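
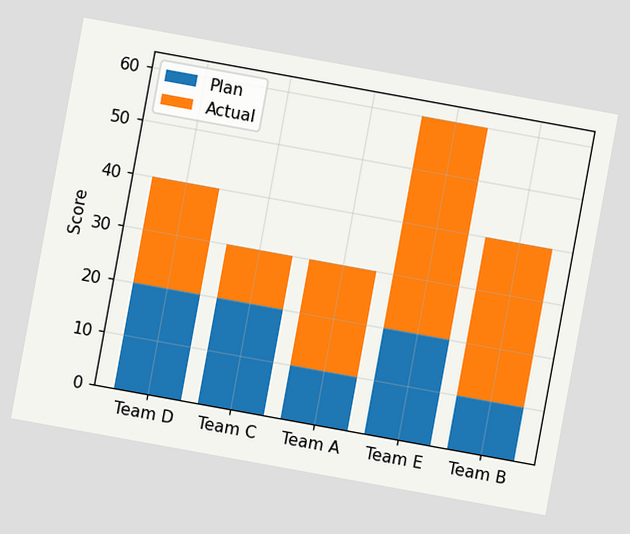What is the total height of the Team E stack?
The chart is tilted about 10° clockwise. The Team E stack's top reaches 60 on the y-axis.

60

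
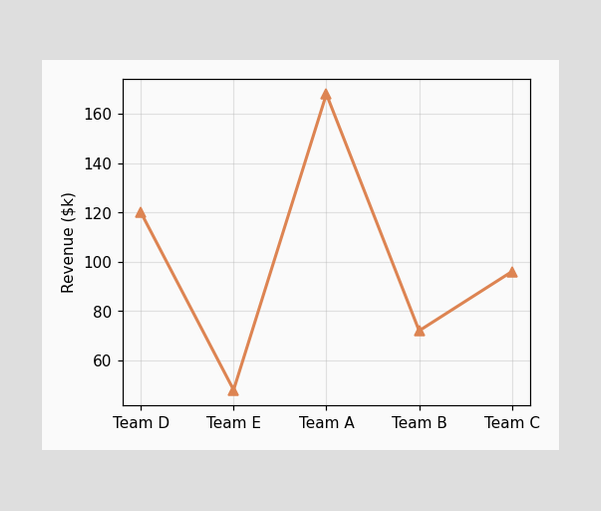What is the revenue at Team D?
$120k

At Team D, the line is at $120k.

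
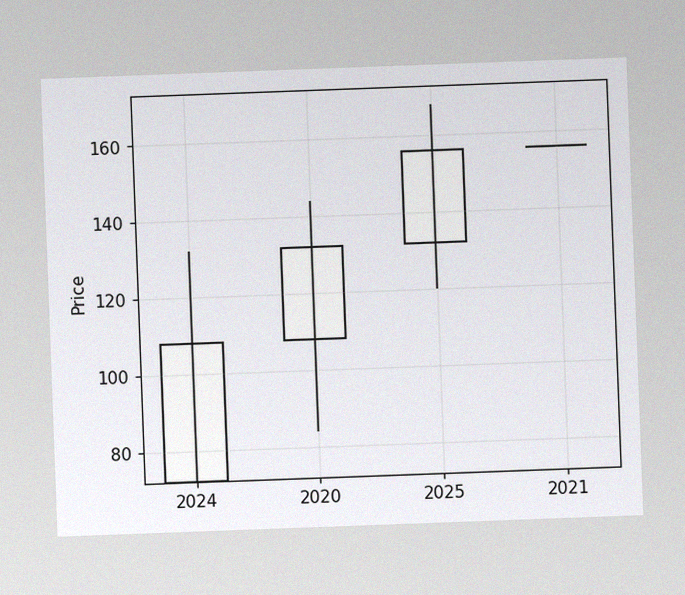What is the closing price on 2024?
108

The chart is tilted about 2° counter-clockwise, with some photo noise. The 2024 candle closes at 108.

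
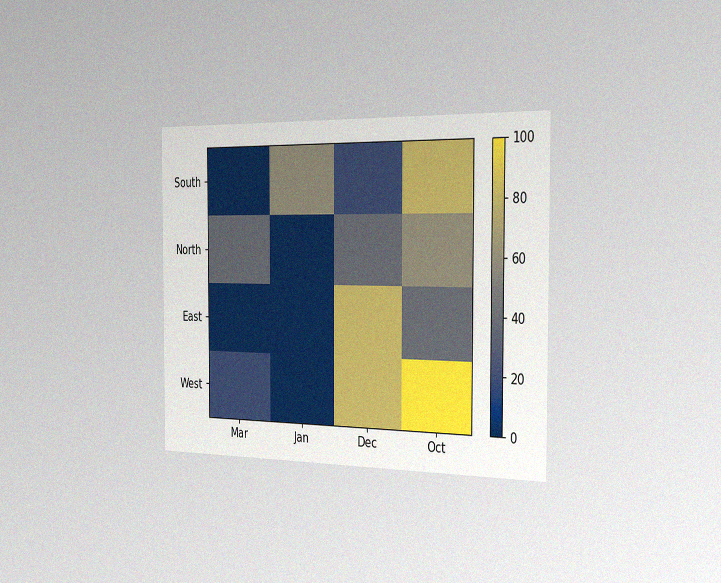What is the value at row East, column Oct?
40

The chart is viewed slightly from the right, with some photo noise. Matching cell (East, Oct) against the colorbar gives 40.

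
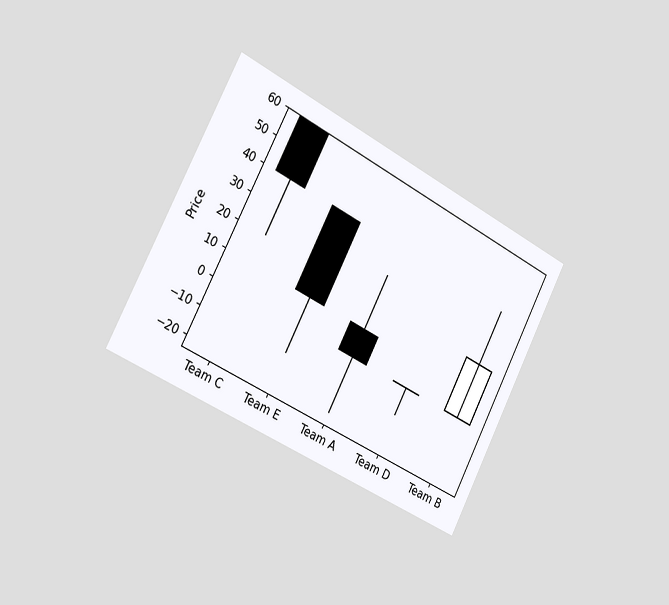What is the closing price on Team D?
The chart is tilted about 27° clockwise and viewed slightly from the left. The Team D candle closes at 0.

0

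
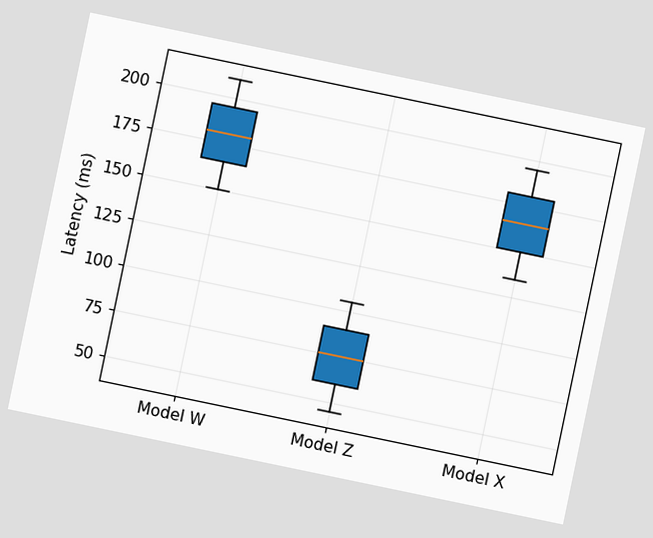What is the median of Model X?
165ms

The chart is tilted about 12° clockwise. The median line in the Model X box sits at 165ms.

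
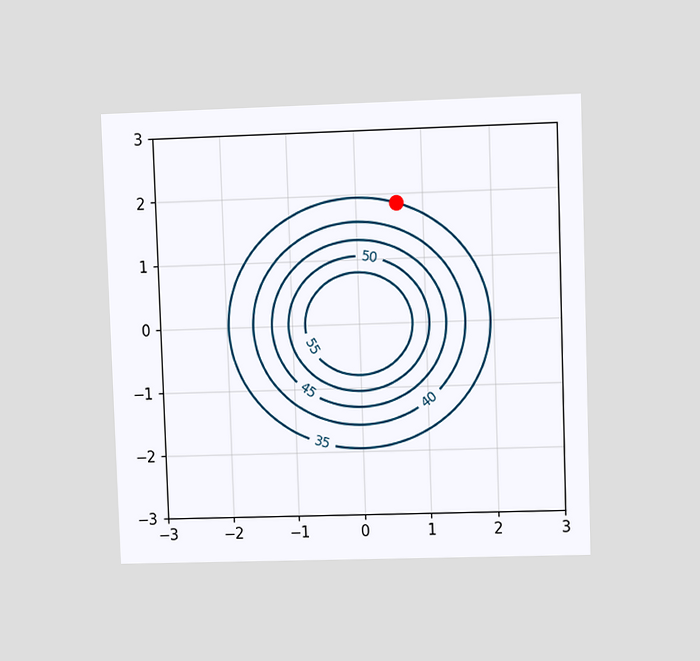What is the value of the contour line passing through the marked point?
35

The chart is viewed at a slight angle. The marked point sits on the contour labelled 35.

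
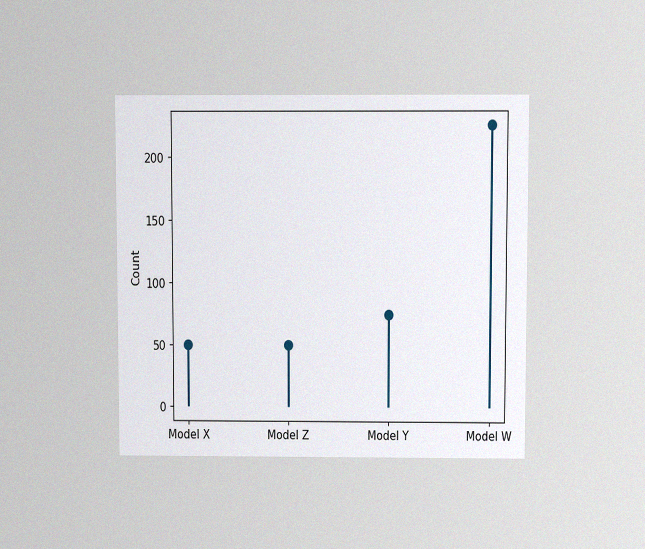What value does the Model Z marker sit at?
The chart is viewed slightly from above, with some photo noise. The Model Z marker sits at 50.

50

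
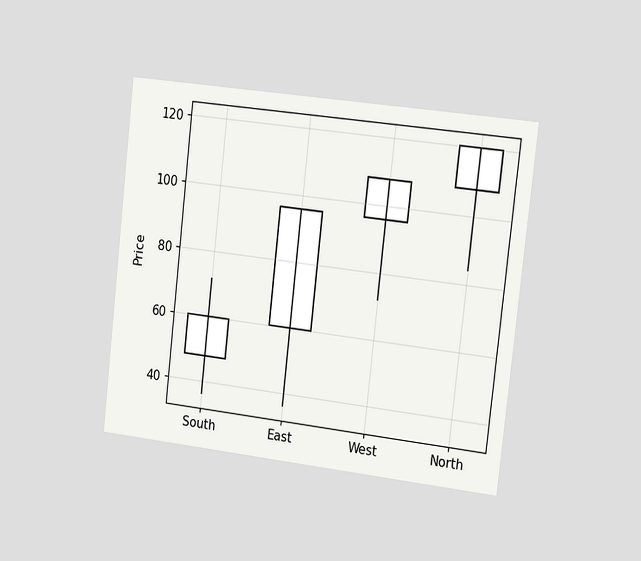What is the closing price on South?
60

The chart is tilted about 6° clockwise and viewed slightly from the right. The South candle closes at 60.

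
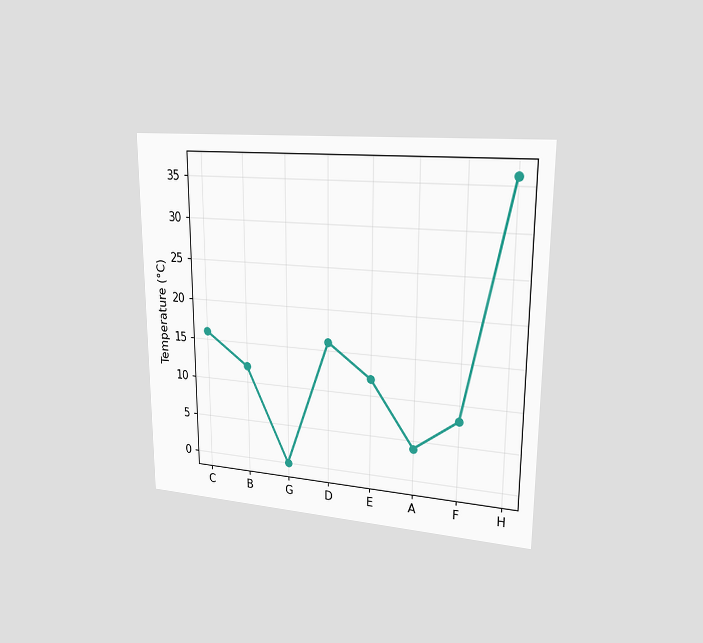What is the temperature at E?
12°C

The chart is viewed slightly from the right. At E, the line is at 12°C.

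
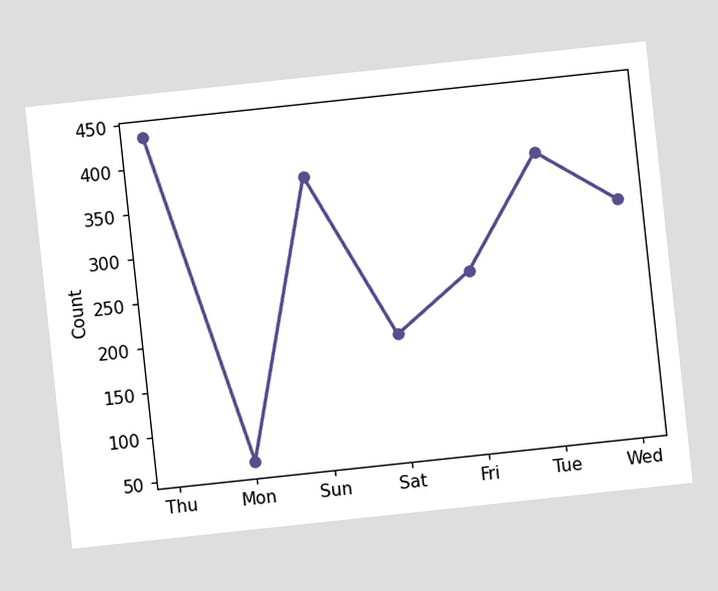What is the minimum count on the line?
62

The chart is tilted about 6° counter-clockwise. The lowest point is at Mon, and reading across to the y-axis gives 62.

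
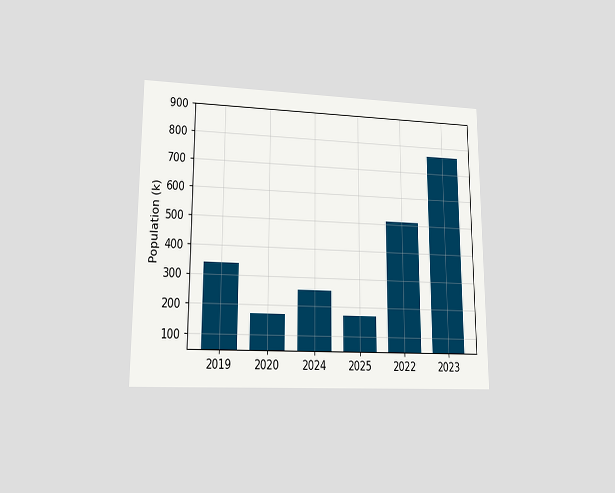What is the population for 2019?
The chart is viewed at a slight angle. Reading along the chart's y-axis, the 2019 bar reaches 340k.

340k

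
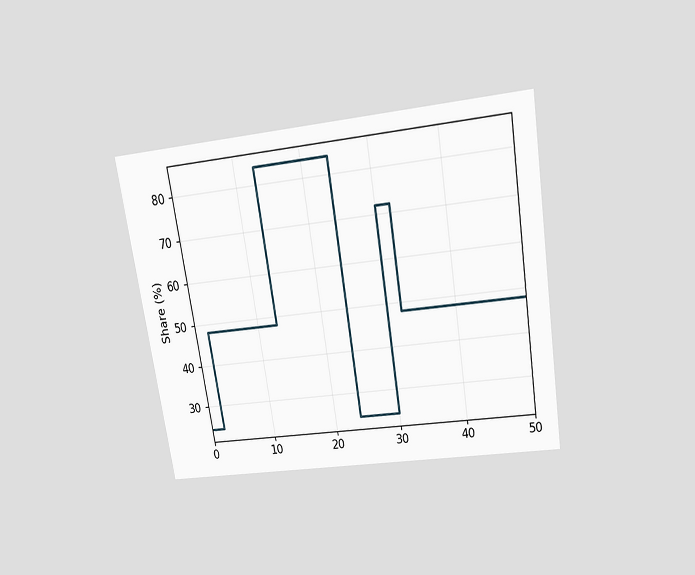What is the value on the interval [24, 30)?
The chart is tilted about 9° counter-clockwise and viewed slightly from above. On [24, 30) the step sits at 24%.

24%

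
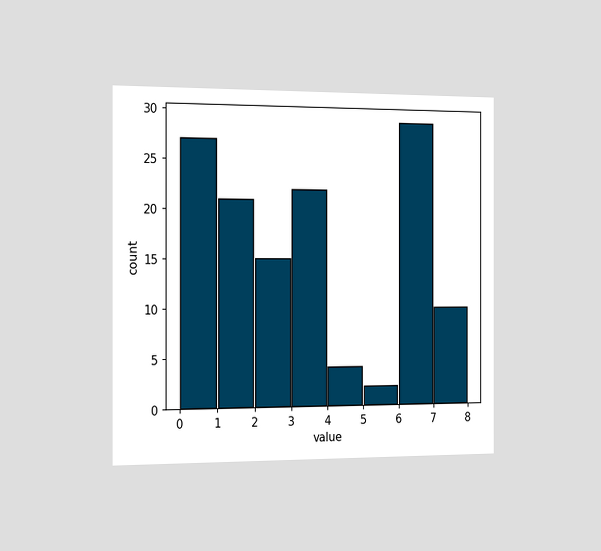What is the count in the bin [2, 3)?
The chart is viewed slightly from the left. The [2, 3) bin has height 15.

15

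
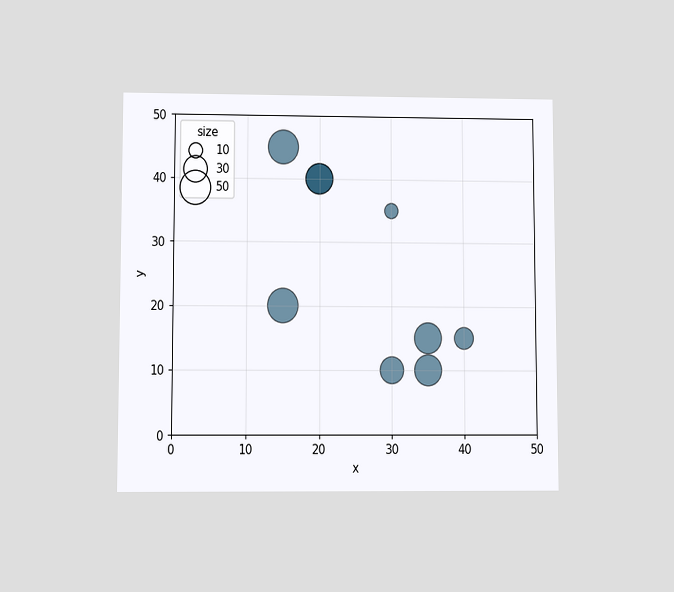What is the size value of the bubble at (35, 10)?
The chart is viewed at a slight angle. Matching the bubble at (35, 10) against the size legend gives 40.

40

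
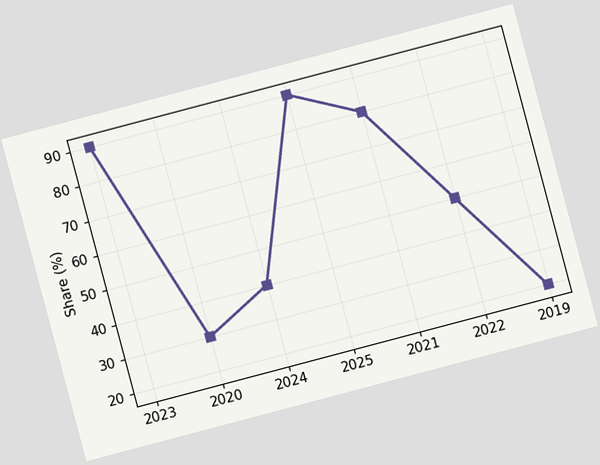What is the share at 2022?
50%

The chart is tilted about 15° counter-clockwise. At 2022, the line is at 50%.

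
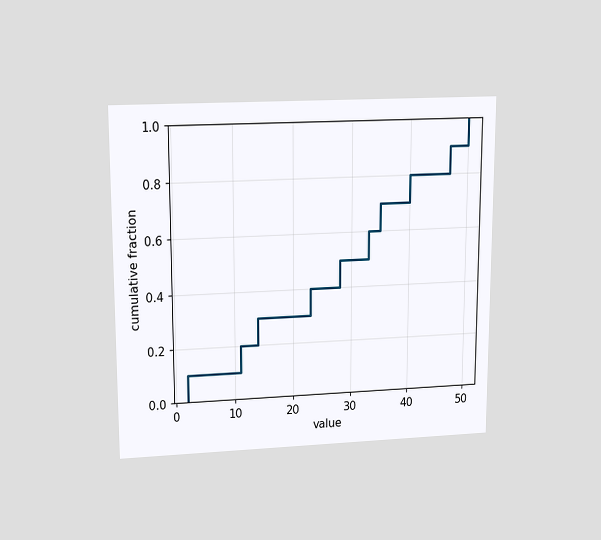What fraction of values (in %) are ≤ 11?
The chart is viewed slightly from above. At x=11 the ECDF step is at 20%.

20%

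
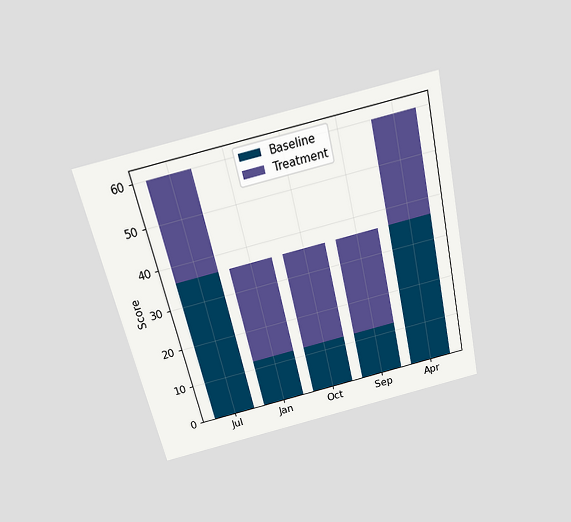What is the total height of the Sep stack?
36

The chart is tilted about 13° counter-clockwise and viewed slightly from above. The Sep stack's top reaches 36 on the y-axis.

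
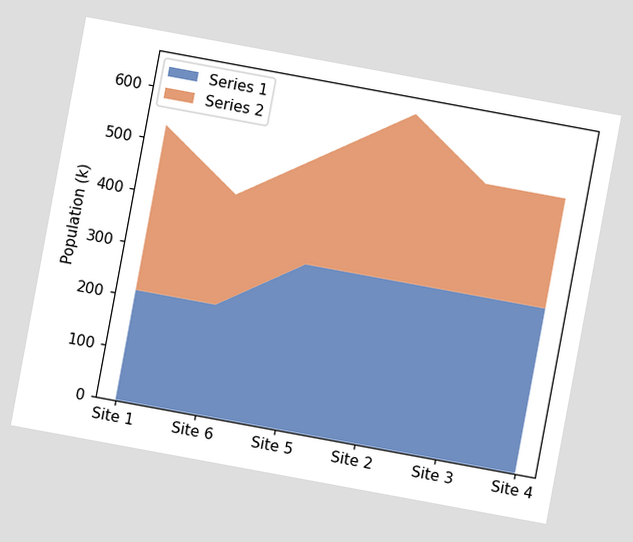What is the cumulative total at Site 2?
636k

The chart is tilted about 10° clockwise. The stacked total at Site 2 reaches 636k.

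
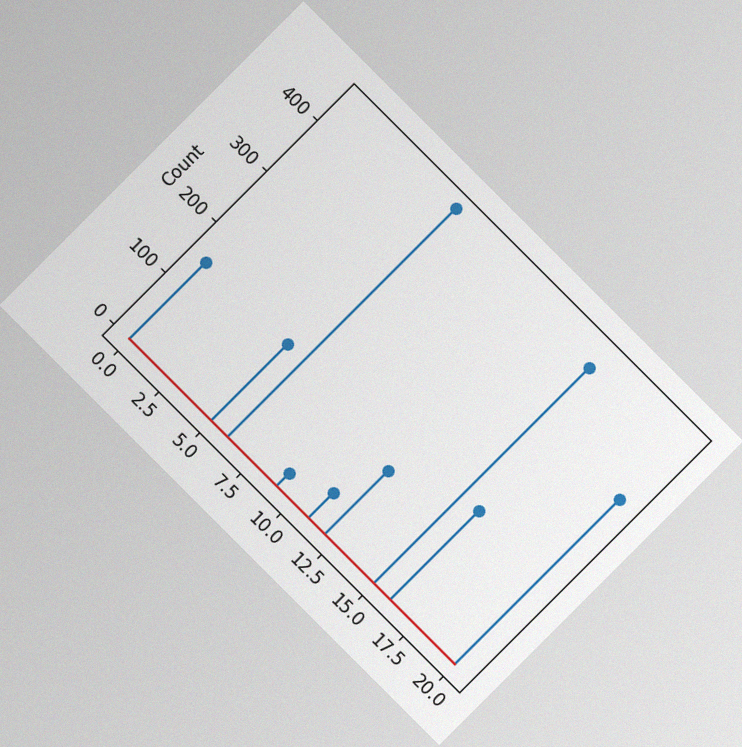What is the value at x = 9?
25

The chart is tilted about 45° clockwise, with some photo noise. The stem at x=9 reaches 25.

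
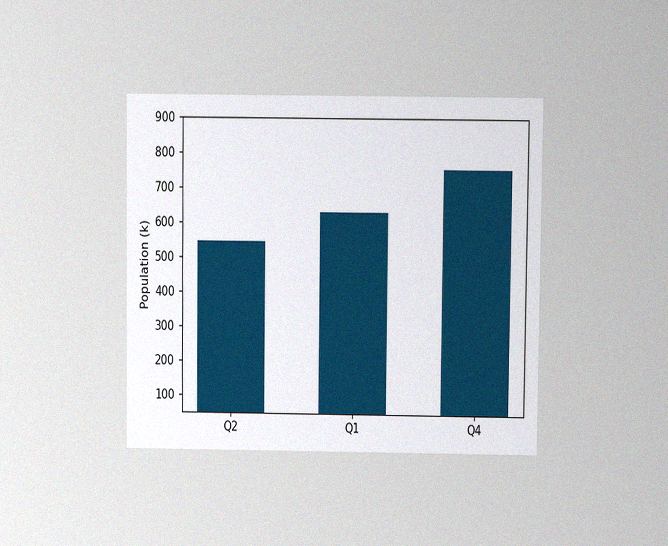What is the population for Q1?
The chart is viewed at a slight angle, with some photo noise. Reading along the chart's y-axis, the Q1 bar reaches 630k.

630k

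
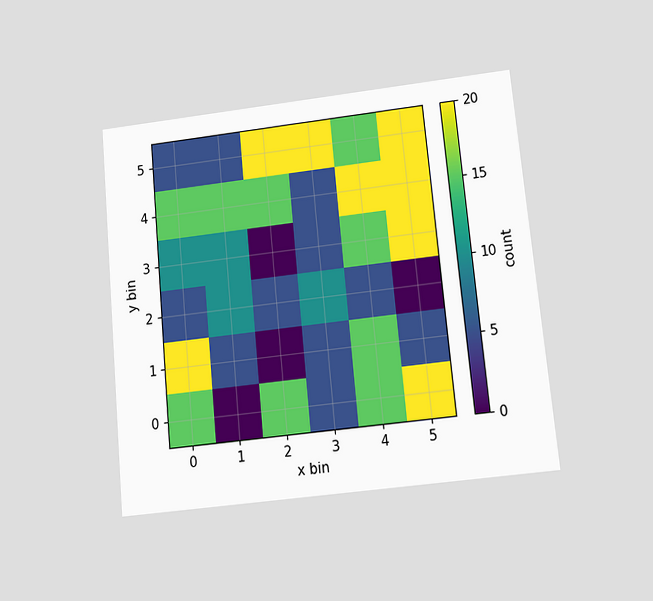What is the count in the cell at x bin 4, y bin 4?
The chart is tilted about 5° counter-clockwise and viewed slightly from below. Matching the cell (4, 4) against the colorbar gives 20.

20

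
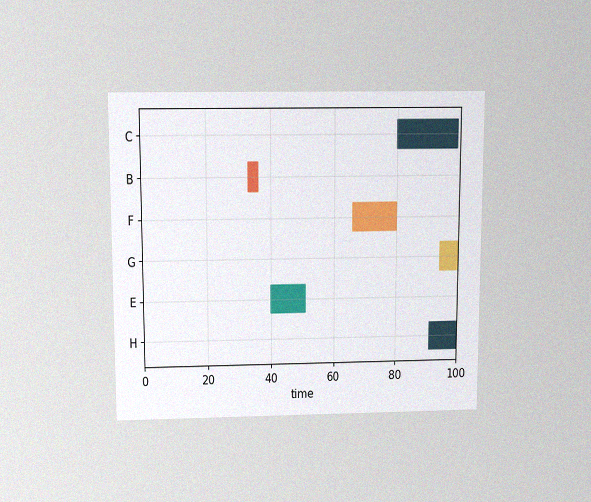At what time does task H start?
91

The chart is viewed slightly from above, with some photo noise. The H bar begins at t=91.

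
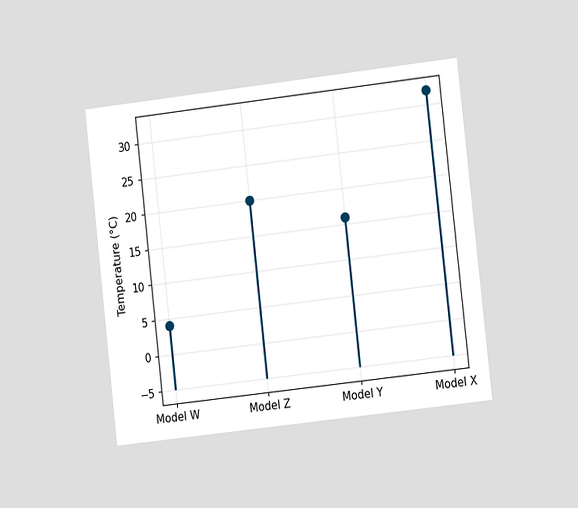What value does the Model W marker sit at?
The chart is tilted about 6° counter-clockwise and viewed slightly from the right. The Model W marker sits at 4°C.

4°C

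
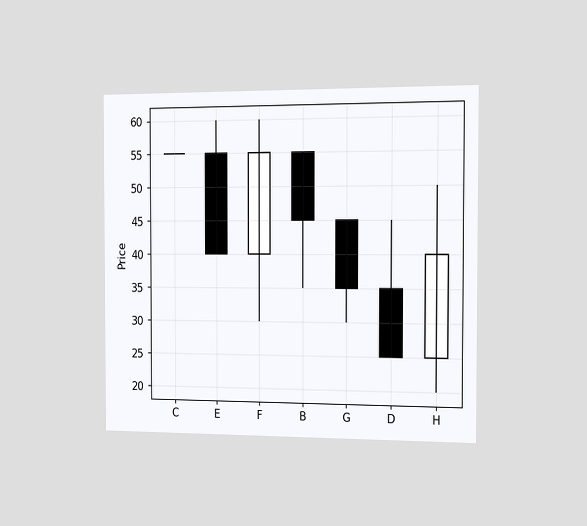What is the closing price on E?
40

The chart is viewed slightly from the right. The E candle closes at 40.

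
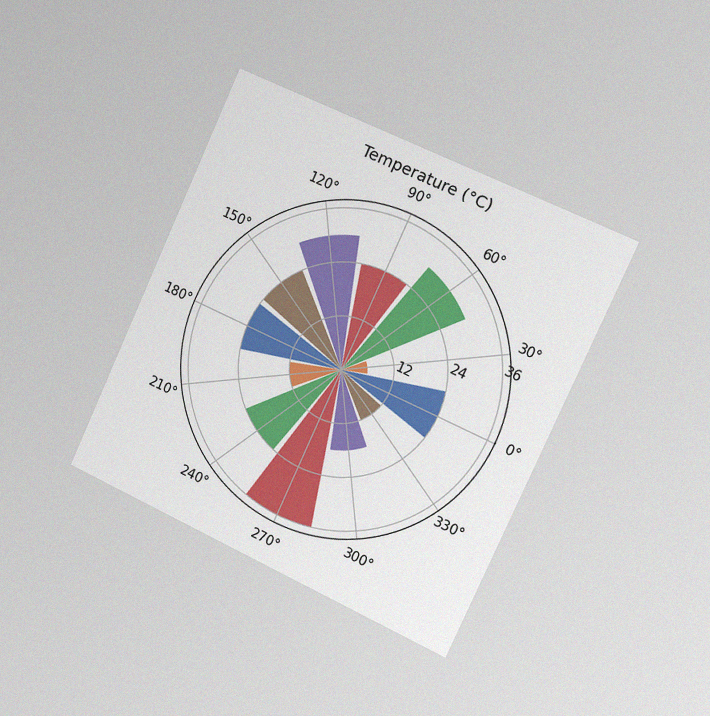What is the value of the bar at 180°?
The chart is tilted about 25° clockwise and viewed slightly from the right, with some photo noise. The bar at 180° reaches 24°C on the radial axis.

24°C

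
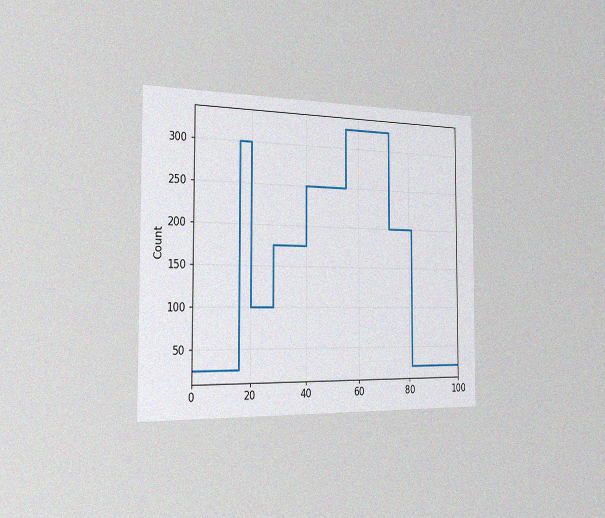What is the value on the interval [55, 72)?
The chart is viewed slightly from the left, with some photo noise. On [55, 72) the step sits at 325.

325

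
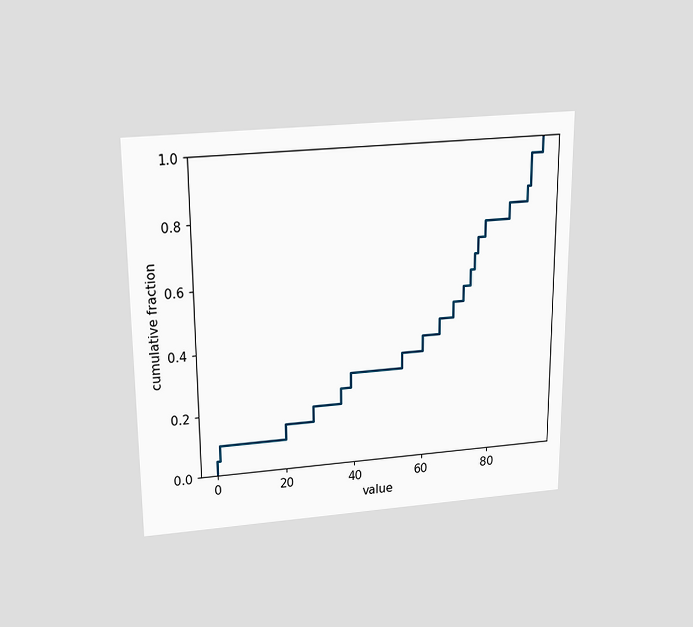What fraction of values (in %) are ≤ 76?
The chart is viewed slightly from above. At x=76 the ECDF step is at 70%.

70%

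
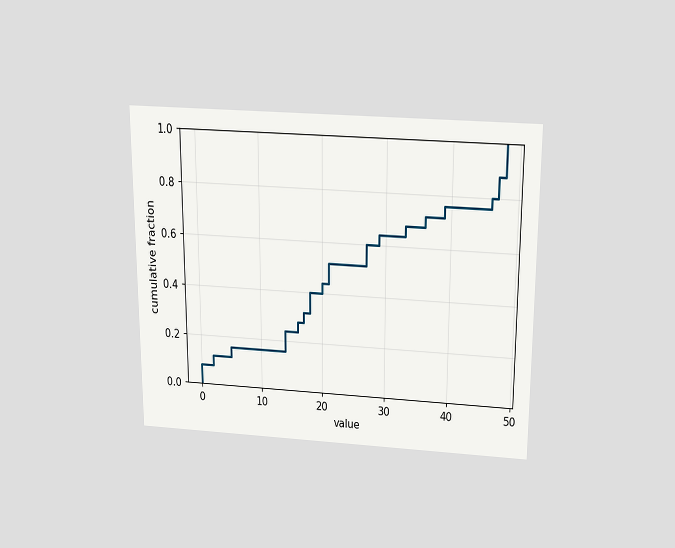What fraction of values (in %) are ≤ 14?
The chart is viewed slightly from above. At x=14 the ECDF step is at 24%.

24%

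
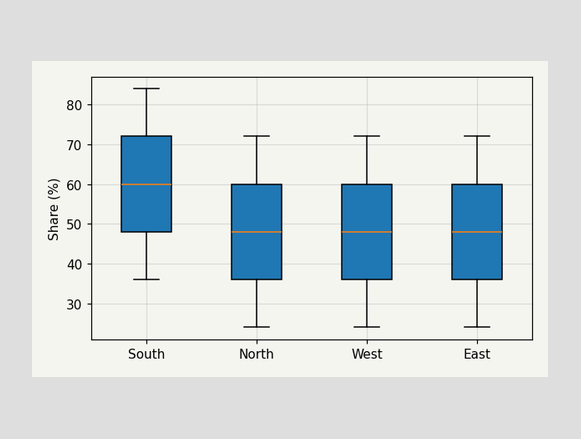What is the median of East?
The median line in the East box sits at 48%.

48%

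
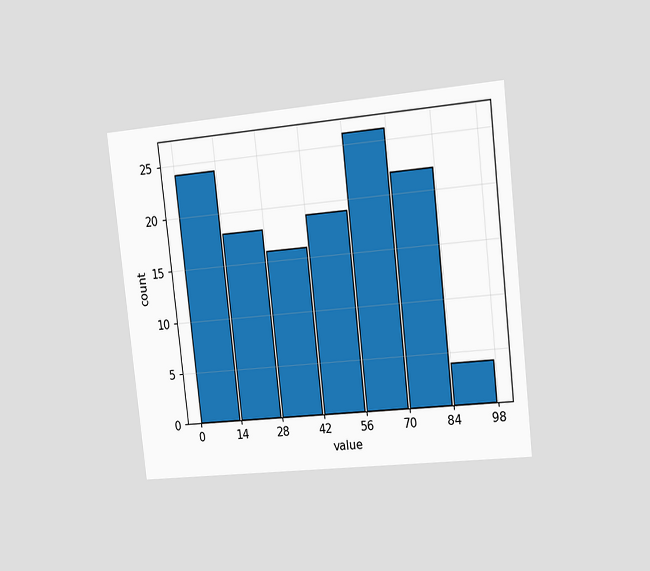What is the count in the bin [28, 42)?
16

The chart is tilted about 6° counter-clockwise and viewed slightly from the right. The [28, 42) bin has height 16.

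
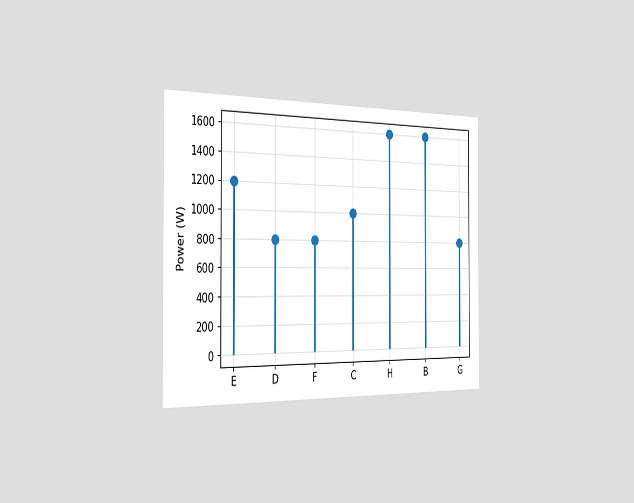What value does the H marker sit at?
The chart is viewed slightly from the left. The H marker sits at 1600W.

1600W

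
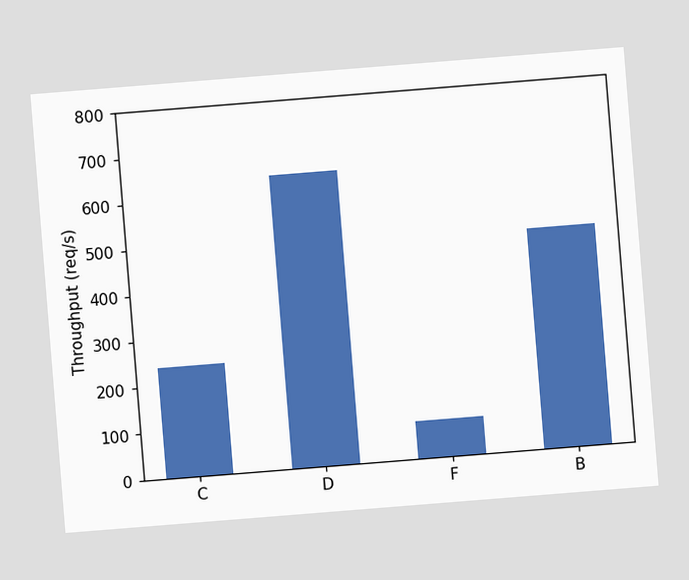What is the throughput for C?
The chart is tilted about 5° counter-clockwise. Reading along the chart's y-axis, the C bar reaches 240req/s.

240req/s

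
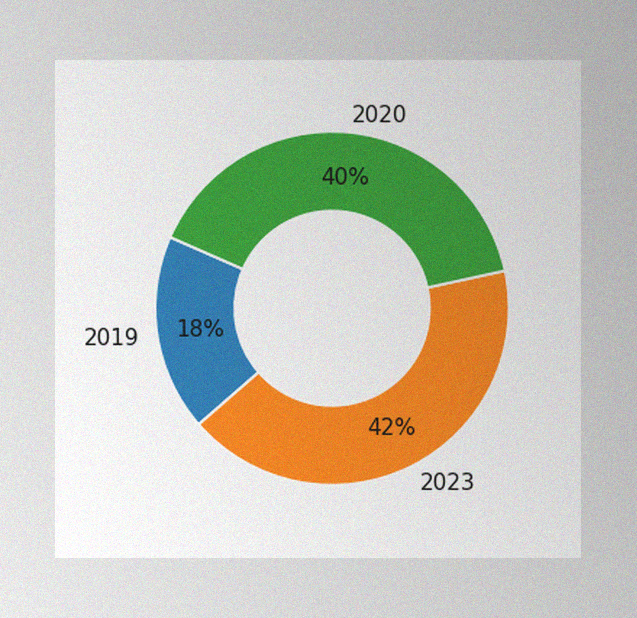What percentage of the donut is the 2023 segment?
The image has some photo noise and uneven lighting. The 2023 segment takes up 42% of the ring.

42%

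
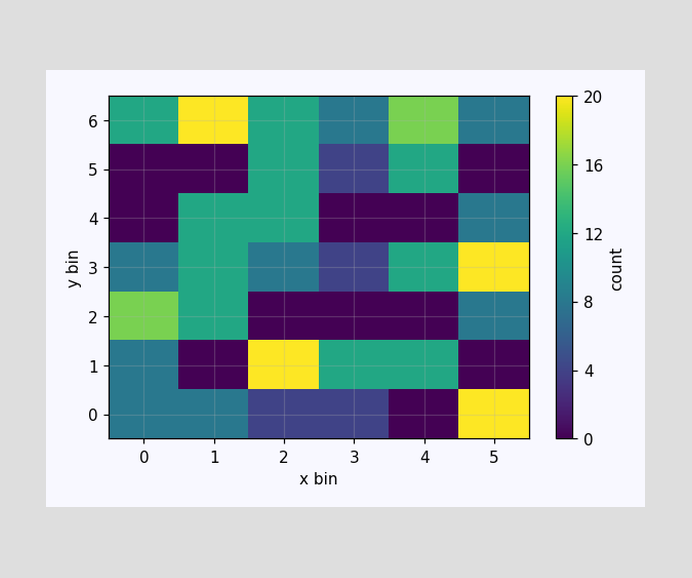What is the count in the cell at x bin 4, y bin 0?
0

Matching the cell (4, 0) against the colorbar gives 0.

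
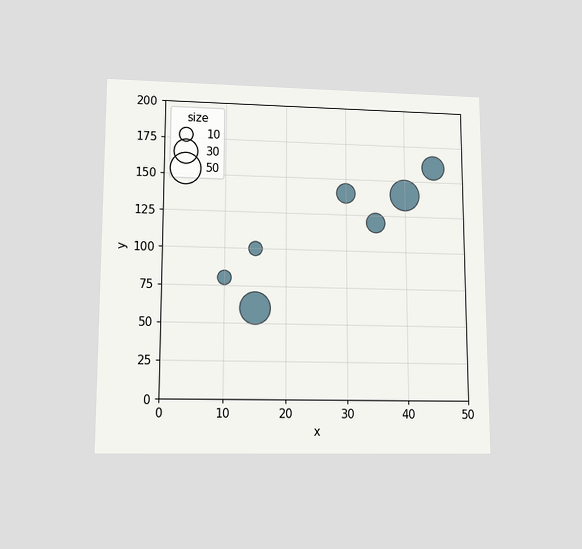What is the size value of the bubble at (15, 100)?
The chart is viewed at a slight angle. Matching the bubble at (15, 100) against the size legend gives 10.

10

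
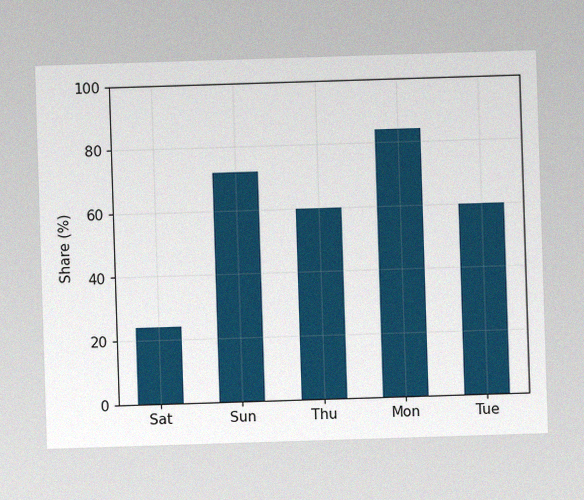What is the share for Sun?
The image has some photo noise and uneven lighting. Reading along the chart's y-axis, the Sun bar reaches 72%.

72%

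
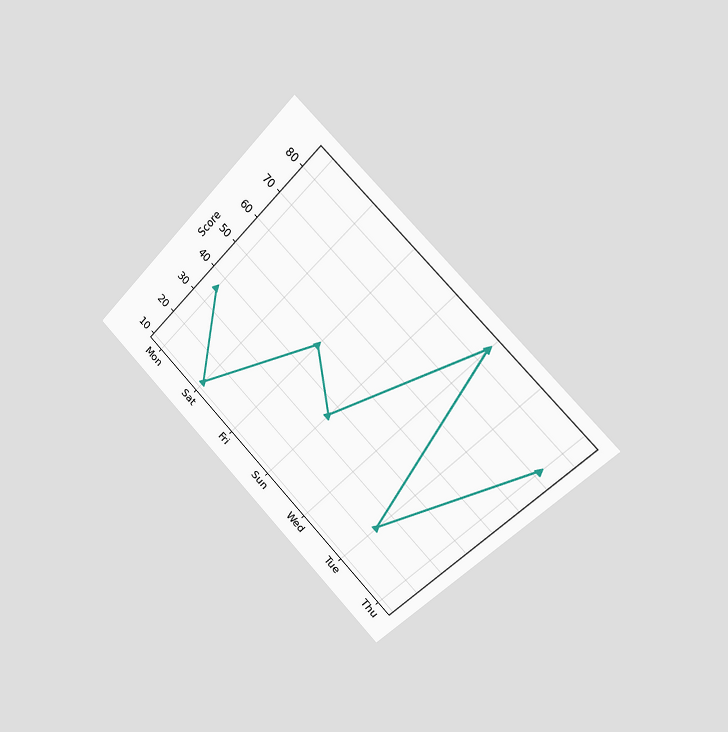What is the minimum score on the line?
The chart is tilted about 45° clockwise and viewed slightly from the right. The lowest point is at Sat, and reading across to the y-axis gives 12.

12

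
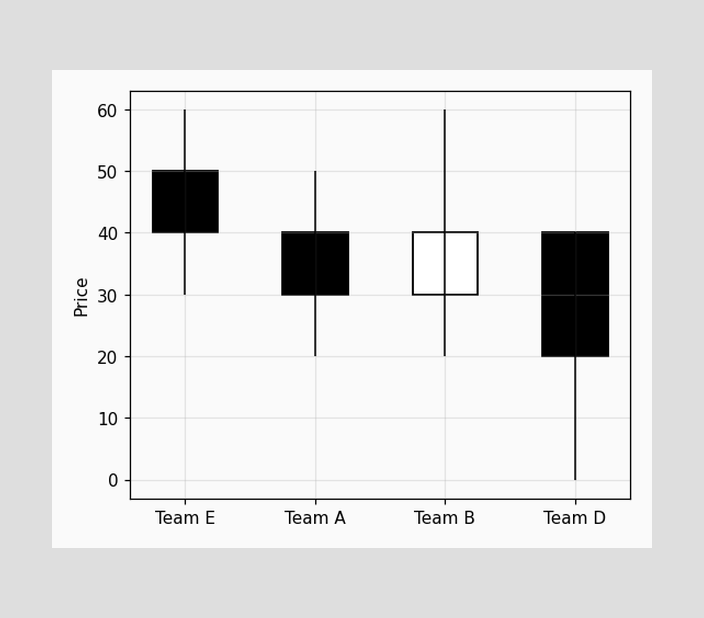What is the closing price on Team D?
20

The Team D candle closes at 20.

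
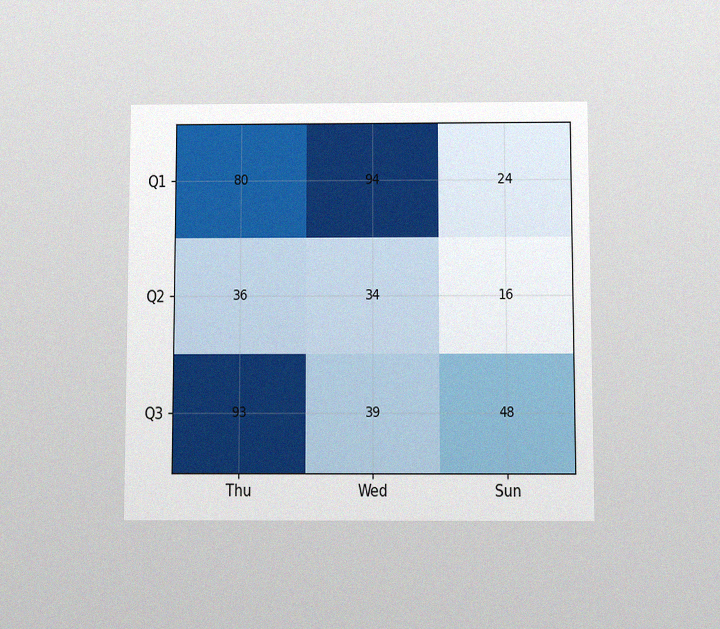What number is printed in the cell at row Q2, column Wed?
34

The chart is viewed slightly from below, with some photo noise. The (Q2, Wed) cell reads 34.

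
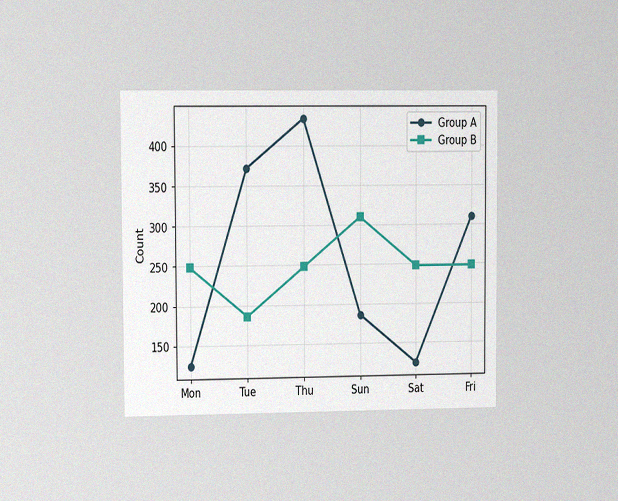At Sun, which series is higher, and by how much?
The chart is viewed slightly from the left, with some photo noise. At Sun, Group B sits above the other line by 124.

Group B, by 124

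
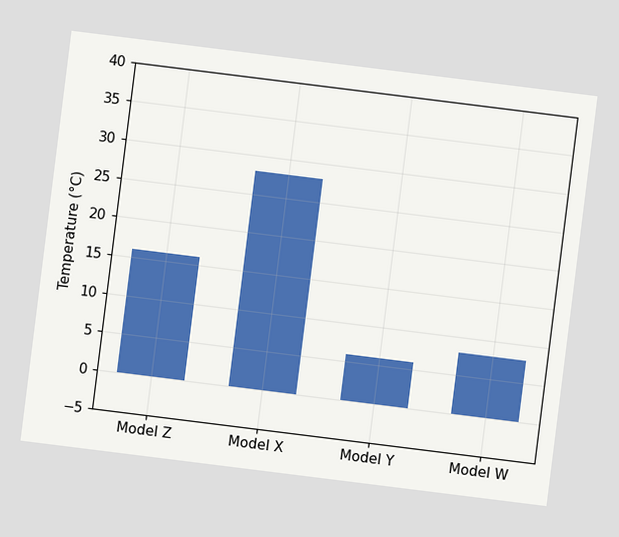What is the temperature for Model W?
8°C

The chart is tilted about 7° clockwise. Reading along the chart's y-axis, the Model W bar reaches 8°C.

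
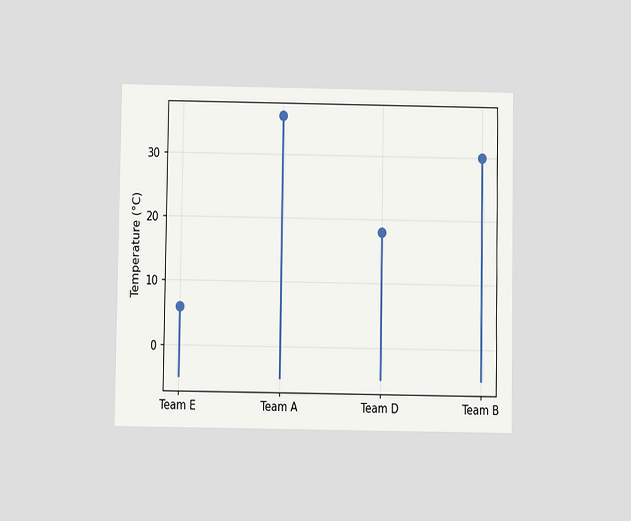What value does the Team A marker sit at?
The chart is viewed at a slight angle. The Team A marker sits at 36°C.

36°C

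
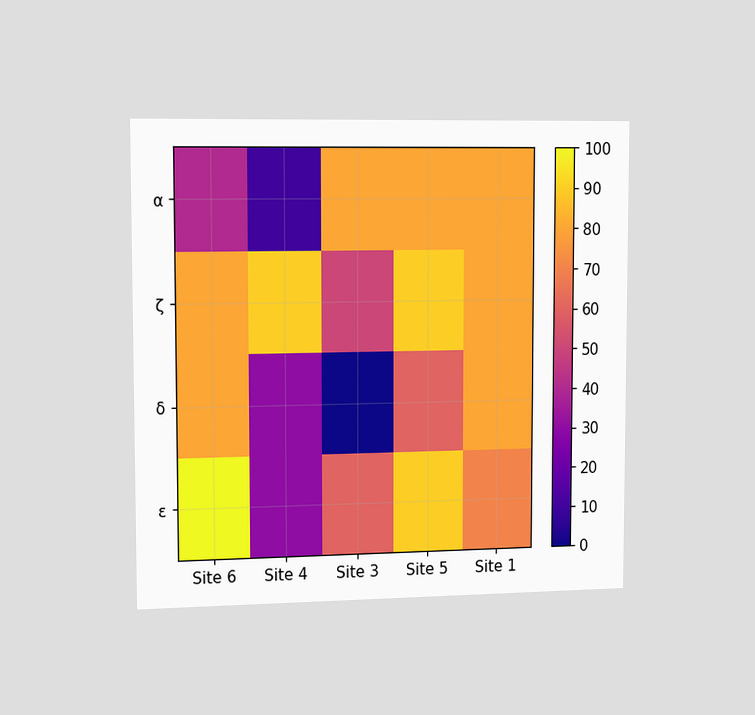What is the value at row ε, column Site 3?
The chart is viewed slightly from the left. Matching cell (ε, Site 3) against the colorbar gives 60.

60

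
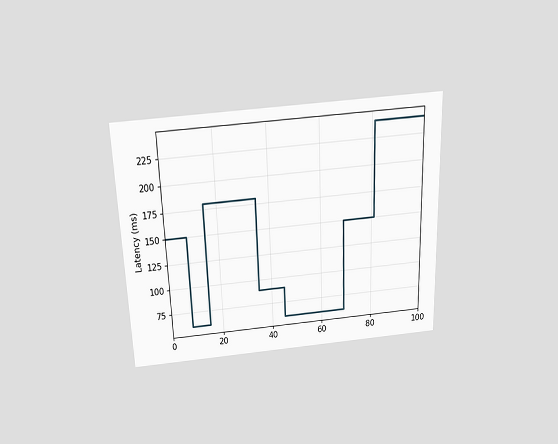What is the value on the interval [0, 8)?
The chart is tilted about 2° counter-clockwise and viewed slightly from above. On [0, 8) the step sits at 150ms.

150ms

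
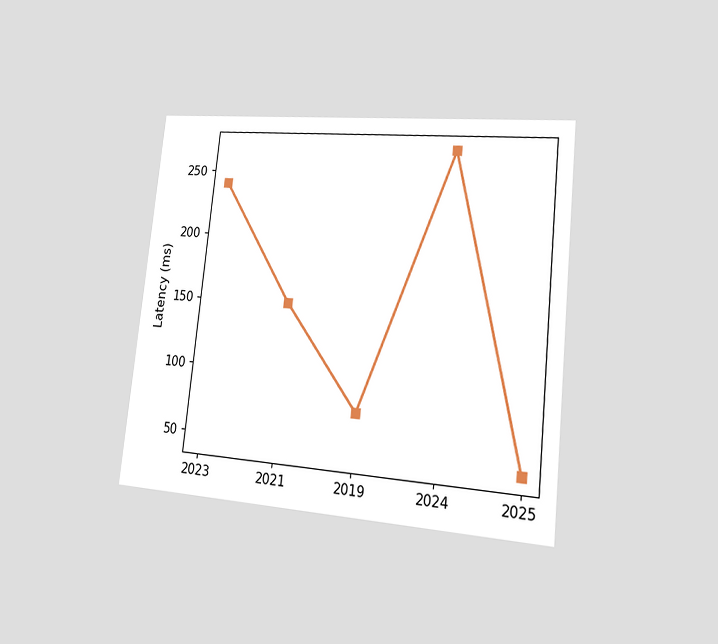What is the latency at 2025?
45ms

The chart is tilted about 6° clockwise and viewed slightly from the right. At 2025, the line is at 45ms.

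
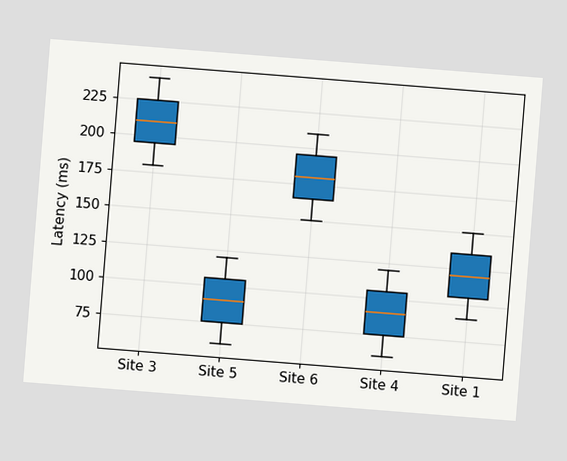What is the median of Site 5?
90ms

The chart is tilted about 5° clockwise. The median line in the Site 5 box sits at 90ms.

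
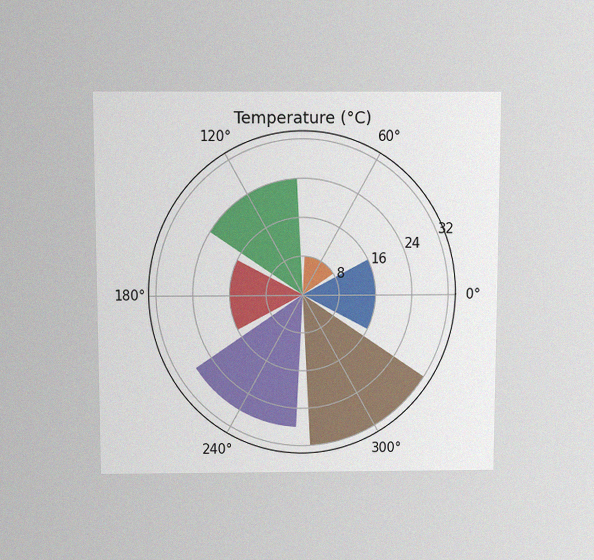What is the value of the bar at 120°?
24°C

The chart is viewed slightly from above, with some photo noise. The bar at 120° reaches 24°C on the radial axis.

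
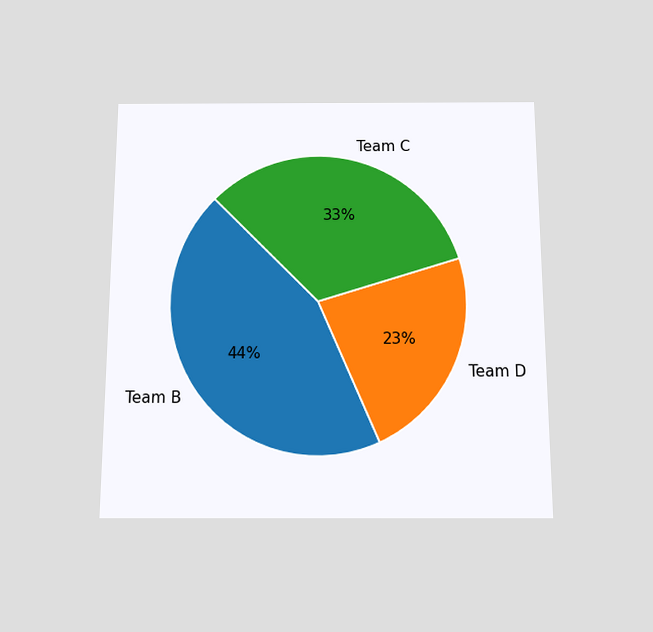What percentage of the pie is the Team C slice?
33%

The chart is viewed slightly from below. The Team C slice takes up 33% of the pie.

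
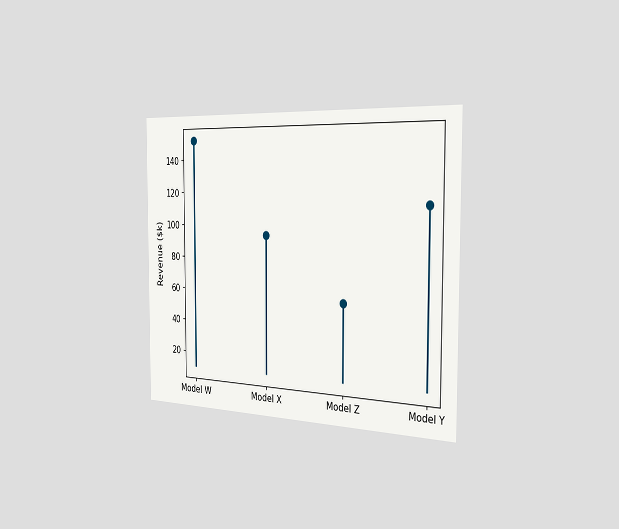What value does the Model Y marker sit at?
$114k

The chart is viewed slightly from the right. The Model Y marker sits at $114k.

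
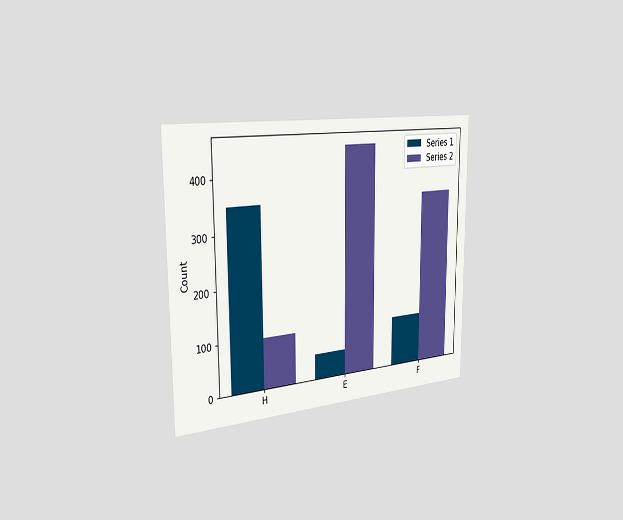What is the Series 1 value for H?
350

The chart is viewed slightly from the left. The Series 1 bar at H reaches 350 on the y-axis.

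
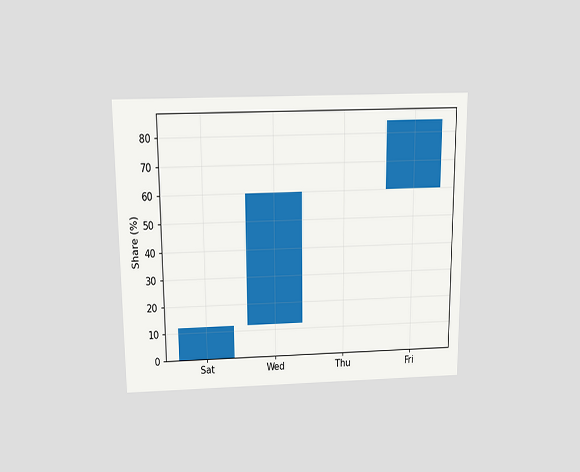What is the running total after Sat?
The chart is viewed slightly from above. After Sat the running total reaches 12%.

12%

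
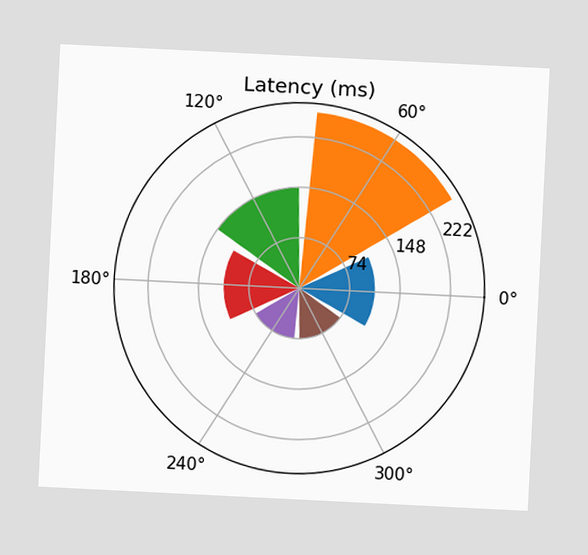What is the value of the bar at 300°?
The chart is tilted about 3° clockwise. The bar at 300° reaches 74ms on the radial axis.

74ms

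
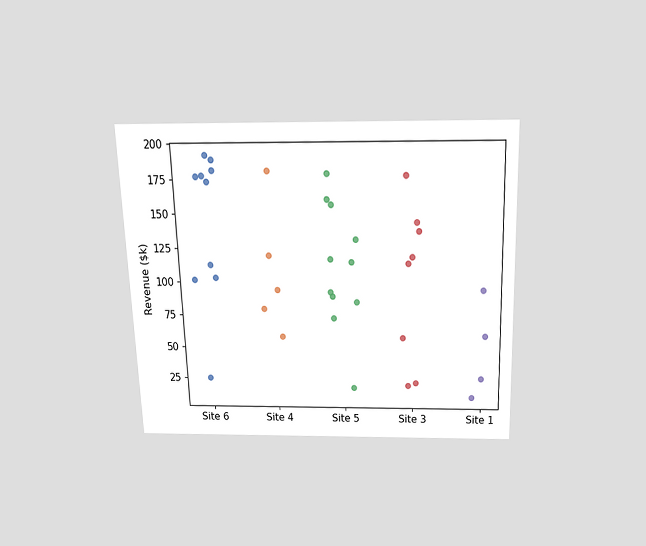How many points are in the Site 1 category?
4

The chart is tilted about 2° counter-clockwise and viewed slightly from above. Counting the markers in the Site 1 column gives 4.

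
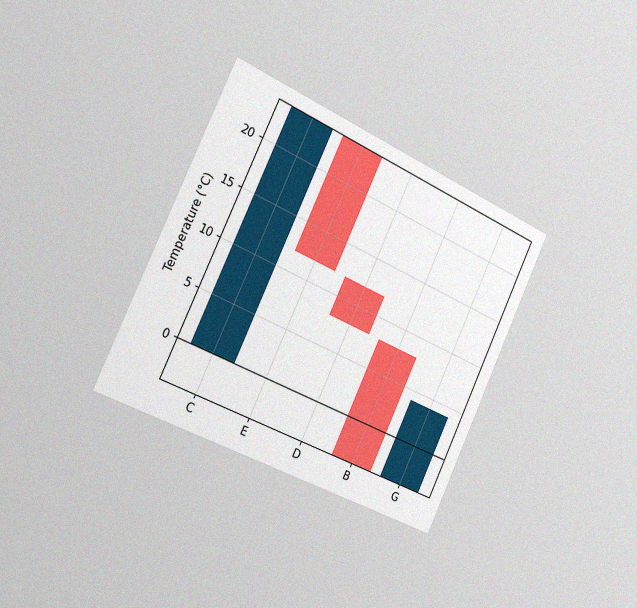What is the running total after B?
The chart is tilted about 25° clockwise and viewed slightly from the left, with some photo noise. After B the running total reaches -4°C.

-4°C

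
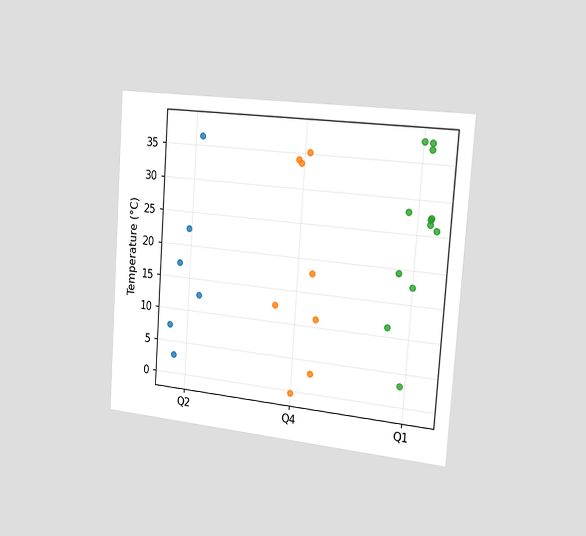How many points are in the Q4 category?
The chart is tilted about 4° clockwise and viewed slightly from the right. Counting the markers in the Q4 column gives 8.

8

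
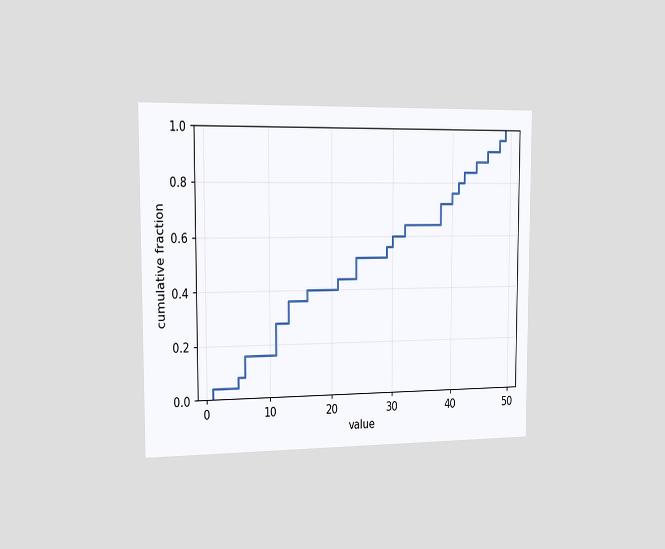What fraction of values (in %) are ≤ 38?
72%

The chart is viewed slightly from the left. At x=38 the ECDF step is at 72%.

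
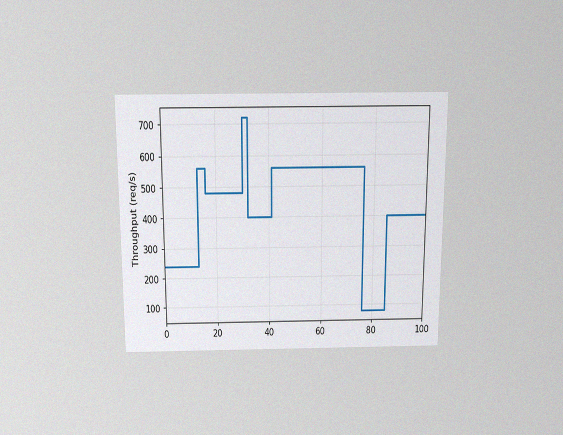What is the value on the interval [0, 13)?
240req/s

The chart is viewed slightly from above, with some photo noise. On [0, 13) the step sits at 240req/s.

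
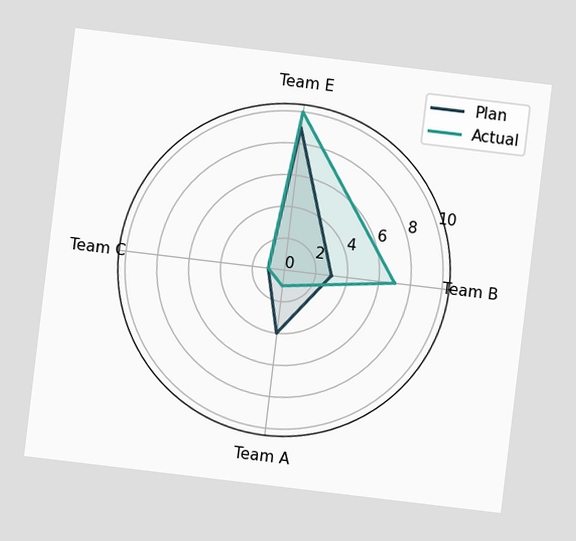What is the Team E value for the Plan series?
9

The chart is tilted about 7° clockwise. On the Team E axis, Plan reaches 9.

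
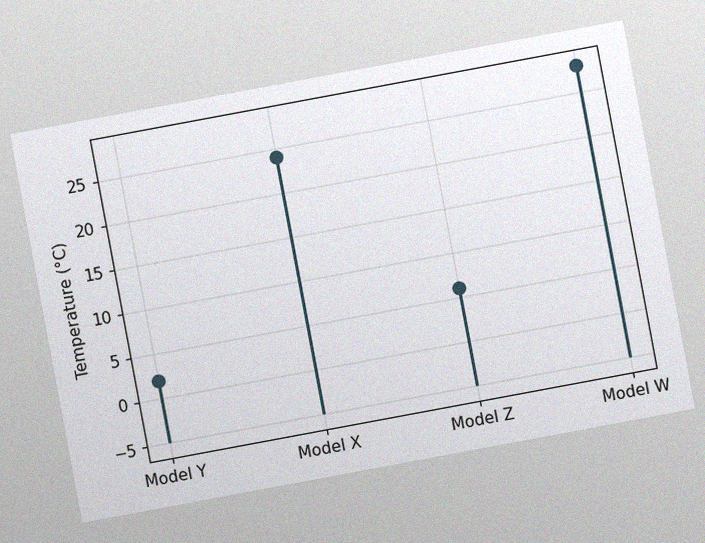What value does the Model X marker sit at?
24°C

The chart is tilted about 11° counter-clockwise, with some photo noise. The Model X marker sits at 24°C.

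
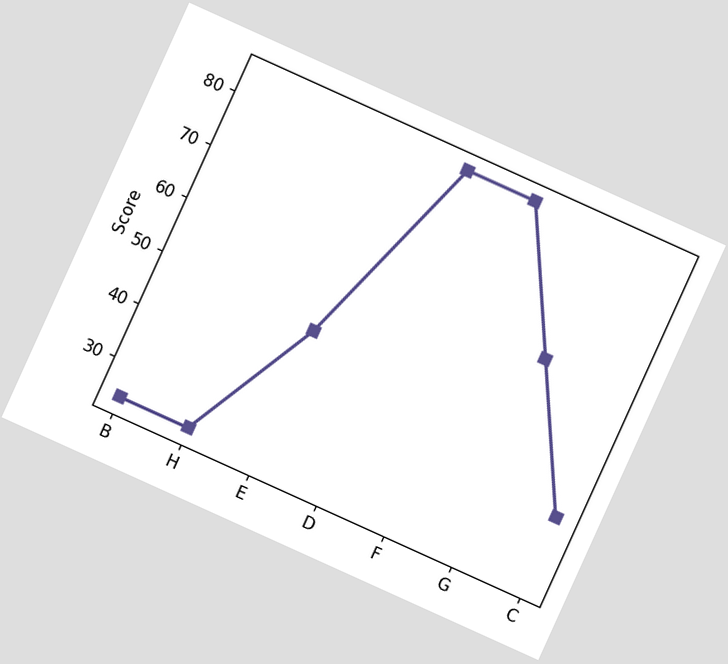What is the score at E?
The chart is tilted about 24° clockwise. At E, the line is at 48.

48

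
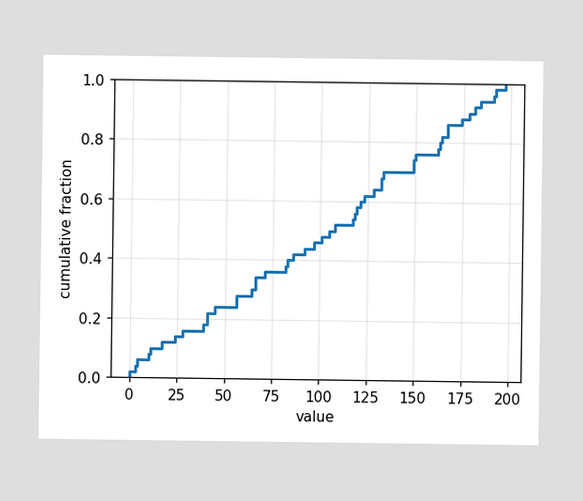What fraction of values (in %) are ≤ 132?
At x=132 the ECDF step is at 68%.

68%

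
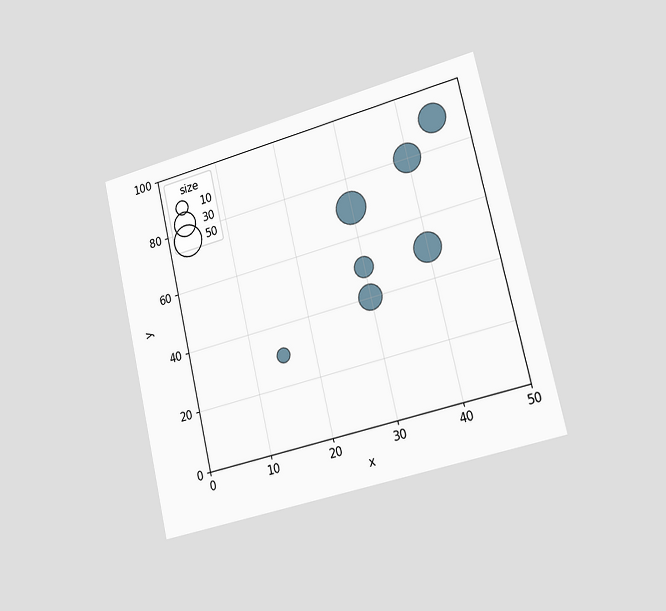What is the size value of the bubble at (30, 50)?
The chart is tilted about 13° counter-clockwise and viewed slightly from the right. Matching the bubble at (30, 50) against the size legend gives 20.

20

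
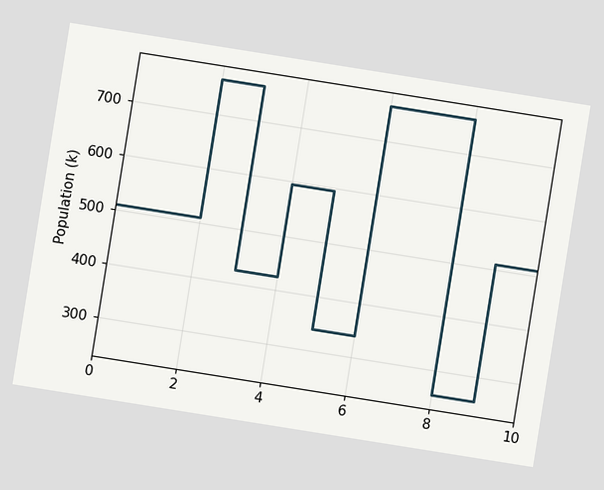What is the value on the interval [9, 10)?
510k

The chart is tilted about 9° clockwise. On [9, 10) the step sits at 510k.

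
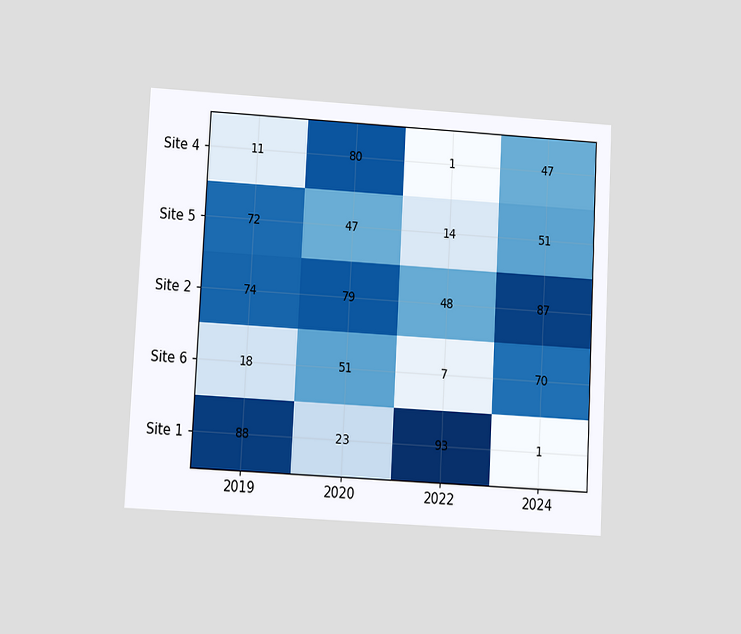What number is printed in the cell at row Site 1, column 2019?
The chart is tilted about 3° clockwise and viewed at a slight angle. The (Site 1, 2019) cell reads 88.

88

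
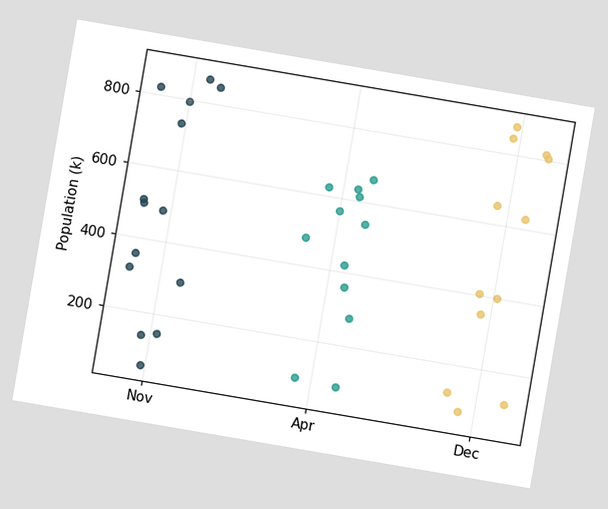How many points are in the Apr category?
12

The chart is tilted about 10° clockwise. Counting the markers in the Apr column gives 12.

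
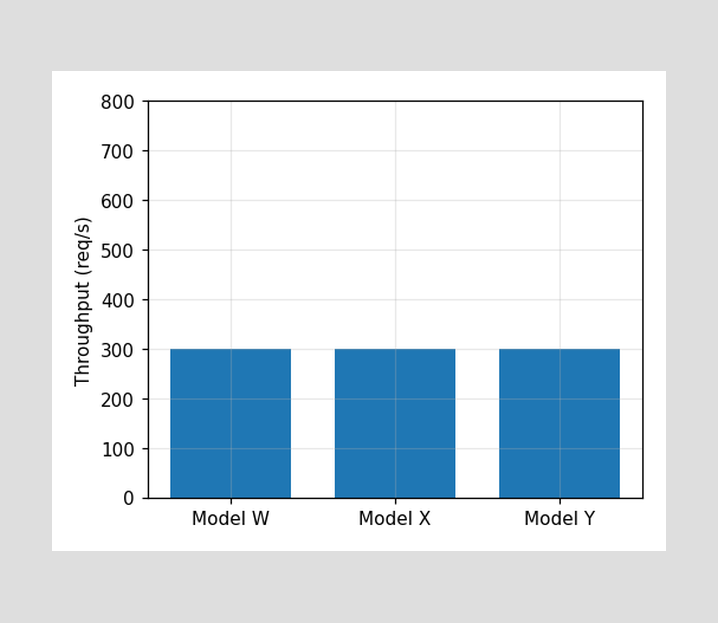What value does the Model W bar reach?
300req/s

Reading along the chart's y-axis, the Model W bar reaches 300req/s.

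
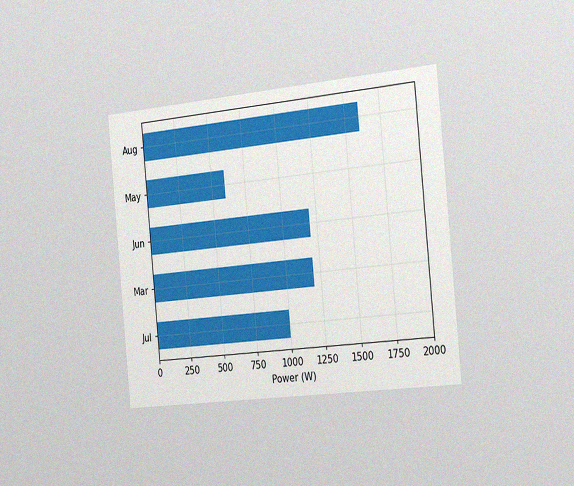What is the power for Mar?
1200W

The chart is tilted about 6° counter-clockwise and viewed slightly from the right, with some photo noise. Reading along the chart's x-axis, the Mar bar reaches 1200W.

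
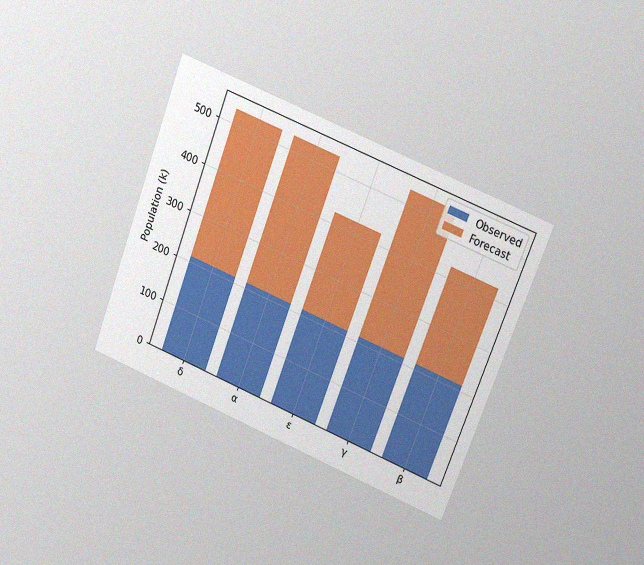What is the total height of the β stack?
The chart is tilted about 21° clockwise and viewed at a slight angle, with some photo noise. The β stack's top reaches 424k on the y-axis.

424k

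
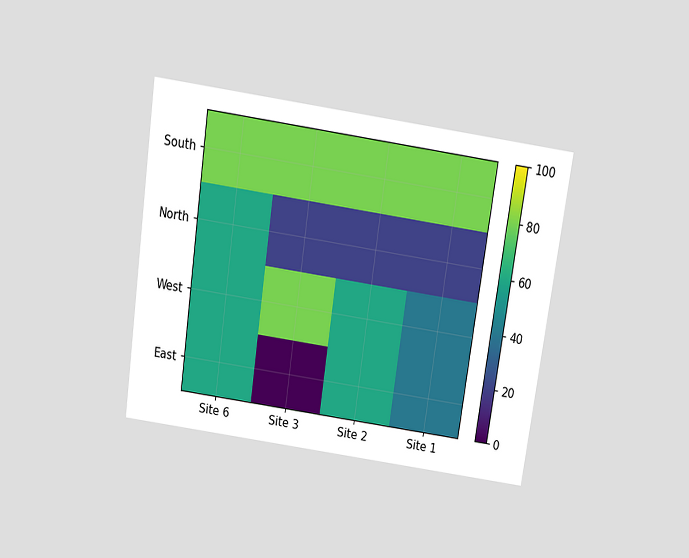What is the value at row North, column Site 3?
20

The chart is tilted about 8° clockwise and viewed slightly from above. Matching cell (North, Site 3) against the colorbar gives 20.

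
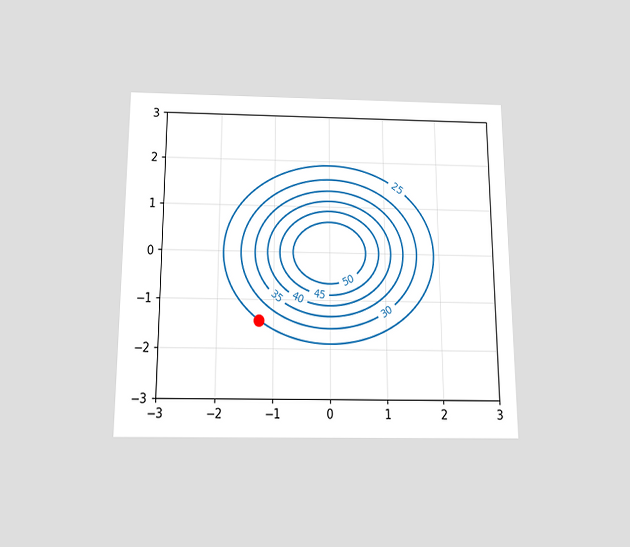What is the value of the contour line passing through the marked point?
The chart is viewed slightly from below. The marked point sits on the contour labelled 25.

25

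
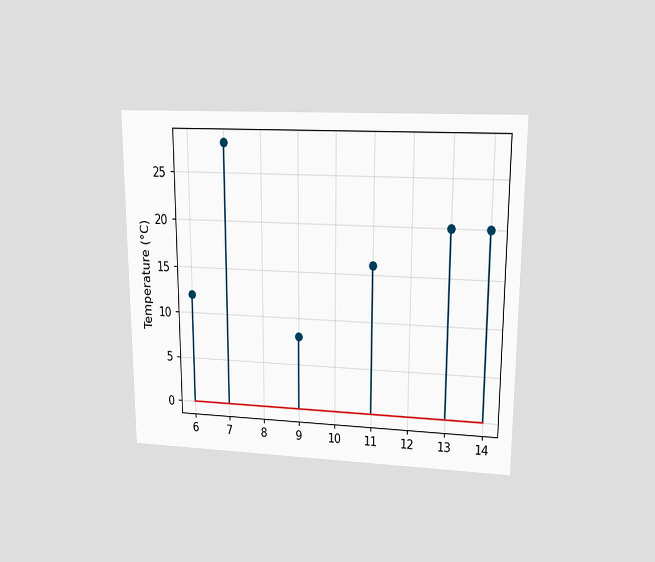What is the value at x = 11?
The chart is viewed at a slight angle. The stem at x=11 reaches 16°C.

16°C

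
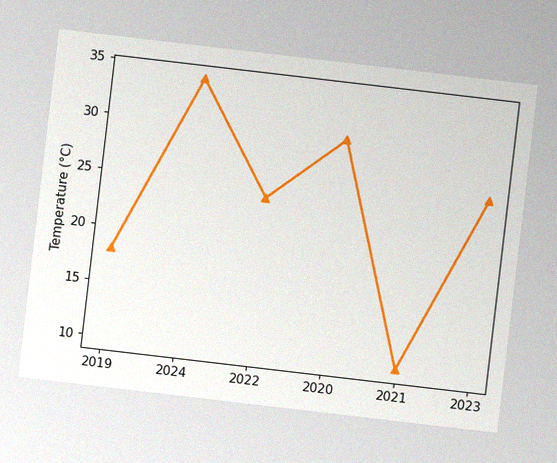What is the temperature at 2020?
The chart is tilted about 7° clockwise, with some photo noise. At 2020, the line is at 30°C.

30°C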